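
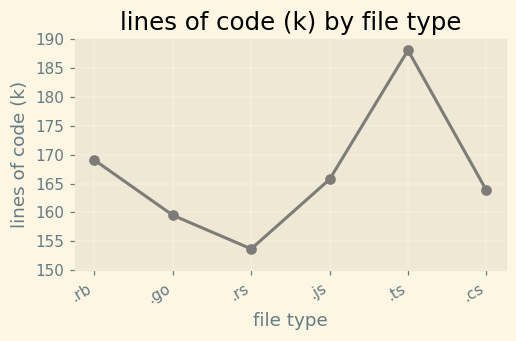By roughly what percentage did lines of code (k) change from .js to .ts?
≈ +15.2%

.js ≈ 165, .ts ≈ 190; (190 − 165) / 165 ≈ +15.2%.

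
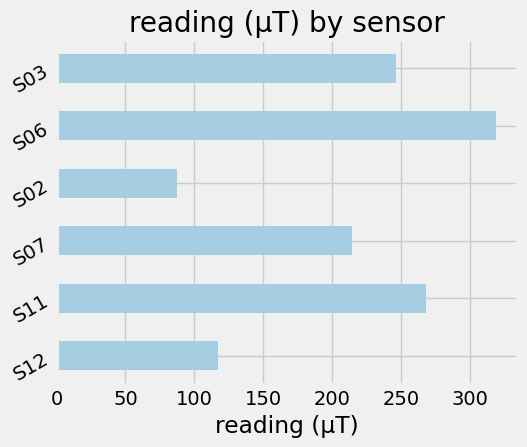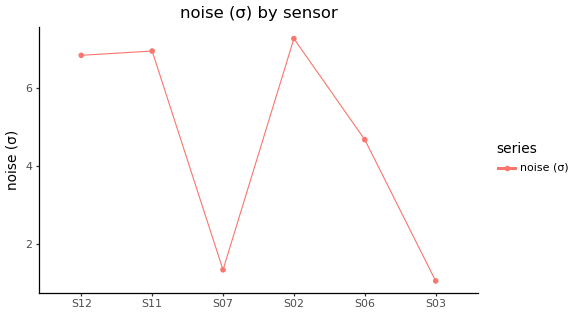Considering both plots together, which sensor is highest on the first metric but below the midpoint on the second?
Chart 2 median noise (σ) ≈ 6; below-median sensors: S07, S06, S03. Among those, S06 has the highest reading (µT) (≈ 300).

S06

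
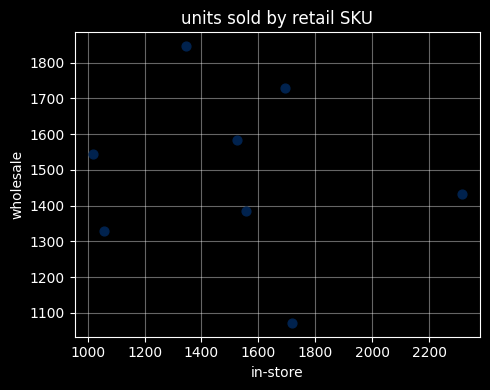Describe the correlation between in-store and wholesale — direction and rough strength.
no clear correlation

Points are roughly uncorrelated; weak (|r| ≈ 0.1).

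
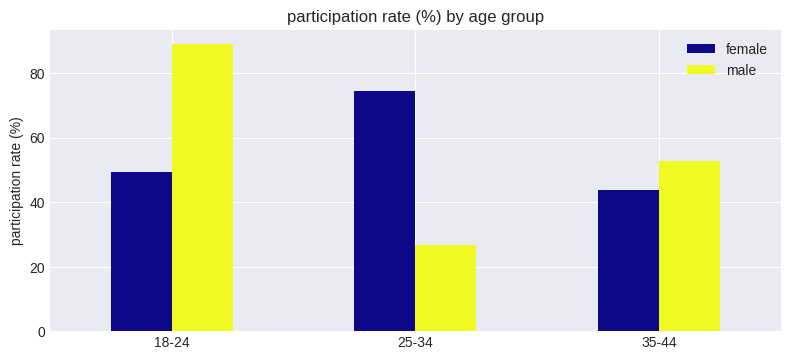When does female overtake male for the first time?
18-24: female ≈ 50 vs male ≈ 90 (not yet); 25-34: female ≈ 70 vs male ≈ 30 (first crossover).

25-34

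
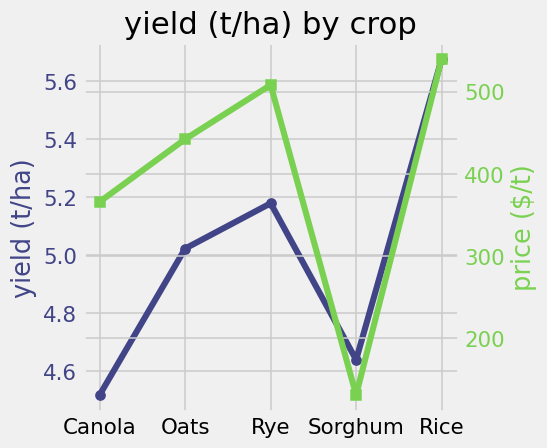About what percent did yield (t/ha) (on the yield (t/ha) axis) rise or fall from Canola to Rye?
Canola ≈ 4.5, Rye ≈ 5.2; (5.2 − 4.5) / 4.5 ≈ +15.6%.

≈ +15.6%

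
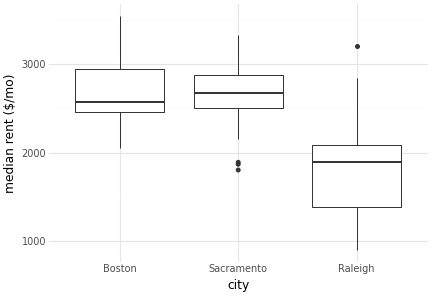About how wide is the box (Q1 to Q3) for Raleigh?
Q3 ≈ 2100, Q1 ≈ 1400; IQR ≈ 700.

≈ 700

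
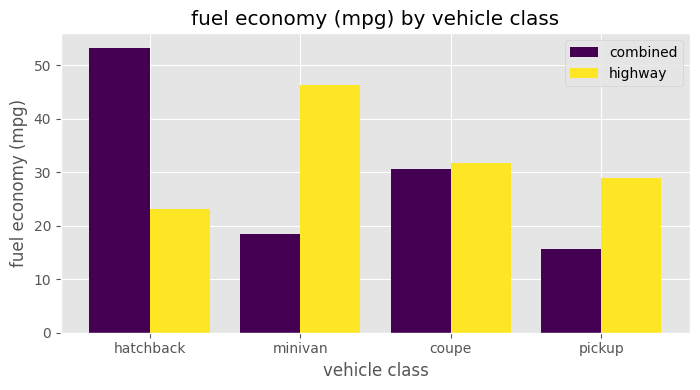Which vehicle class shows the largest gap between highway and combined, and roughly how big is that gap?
hatchback: highway ≈ 25, combined ≈ 55 → gap ≈ 30. Next-largest (minivan) is only ≈ 25.

hatchback, ≈ 30 mpg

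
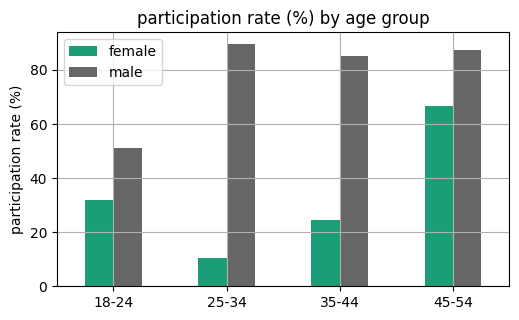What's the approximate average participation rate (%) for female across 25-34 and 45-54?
≈ 40

(10 + 70) / 2 ≈ 40.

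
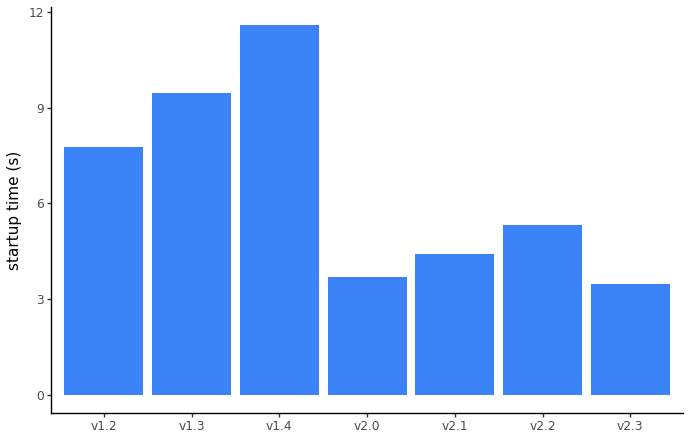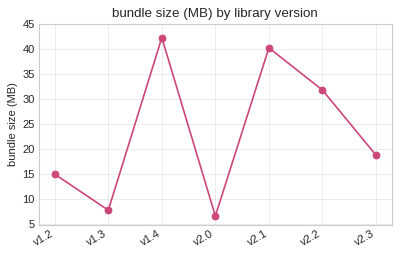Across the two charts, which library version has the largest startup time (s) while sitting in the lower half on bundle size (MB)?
v1.3

Chart 2 median bundle size (MB) ≈ 20; below-median library versions: v1.2, v1.3, v2.0. Among those, v1.3 has the highest startup time (s) (≈ 10).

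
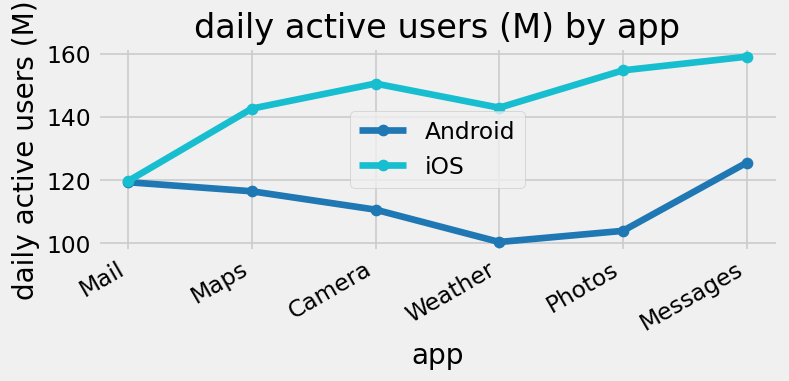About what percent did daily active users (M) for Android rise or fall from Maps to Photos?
≈ -8.7%

Maps ≈ 115, Photos ≈ 105; (105 − 115) / 115 ≈ -8.7%.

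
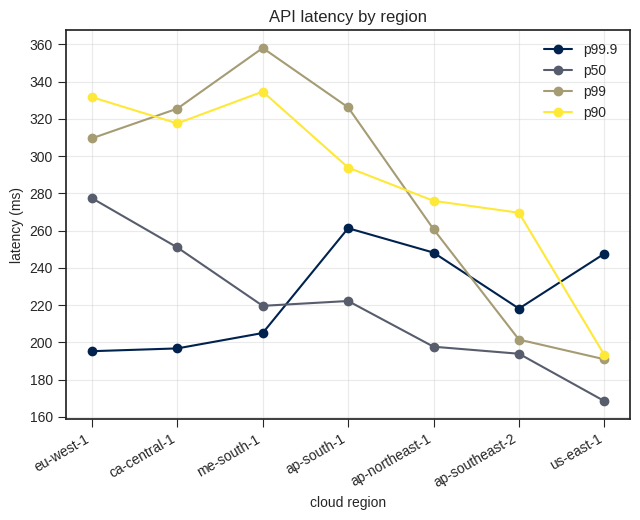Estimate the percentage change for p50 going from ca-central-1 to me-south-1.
ca-central-1 ≈ 260, me-south-1 ≈ 220; (220 − 260) / 260 ≈ -15.4%.

≈ -15.4%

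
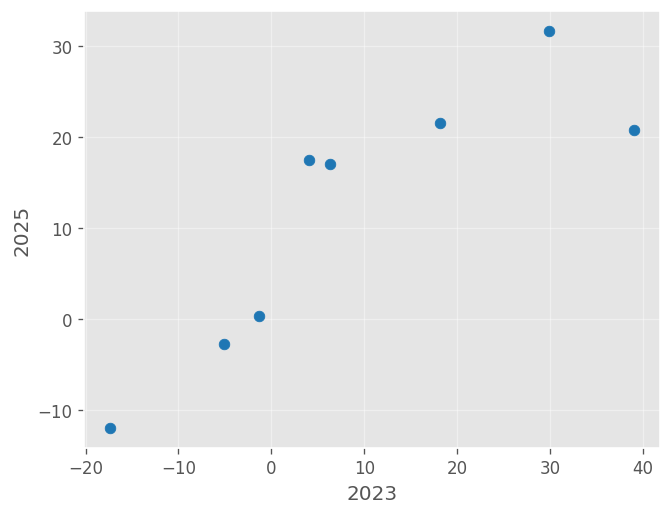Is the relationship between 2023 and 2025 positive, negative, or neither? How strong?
positive, strong

Points are positively correlated; strong (|r| ≈ 0.9).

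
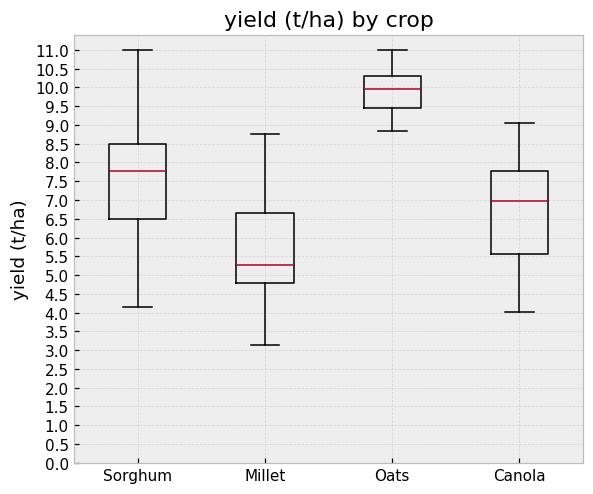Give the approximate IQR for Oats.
≈ 1.0

Q3 ≈ 10.5, Q1 ≈ 9.5; IQR ≈ 1.0.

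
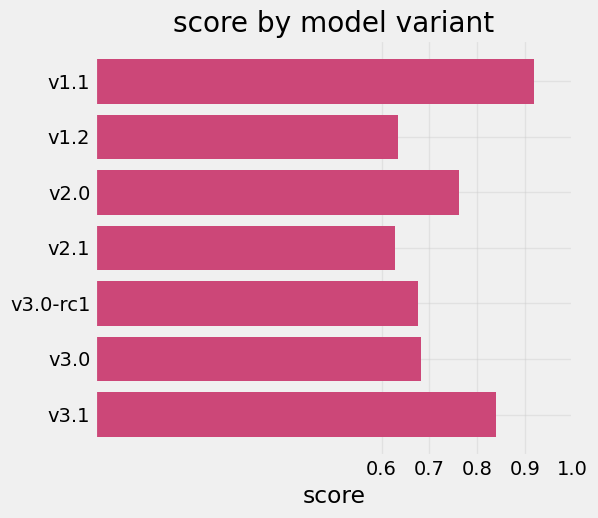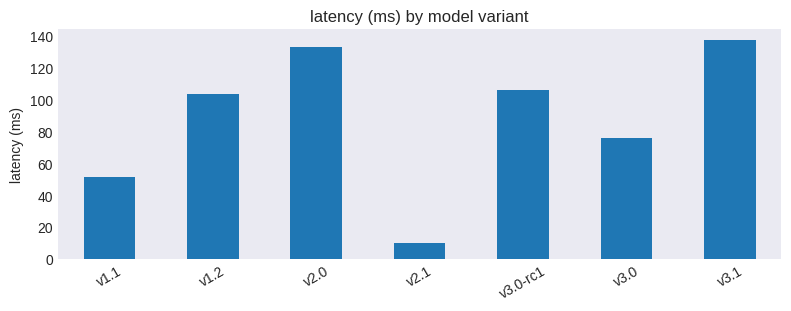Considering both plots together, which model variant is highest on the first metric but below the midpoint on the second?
v1.1

Chart 2 median latency (ms) ≈ 100; below-median model variants: v1.1, v2.1, v3.0. Among those, v1.1 has the highest score (≈ 0.9).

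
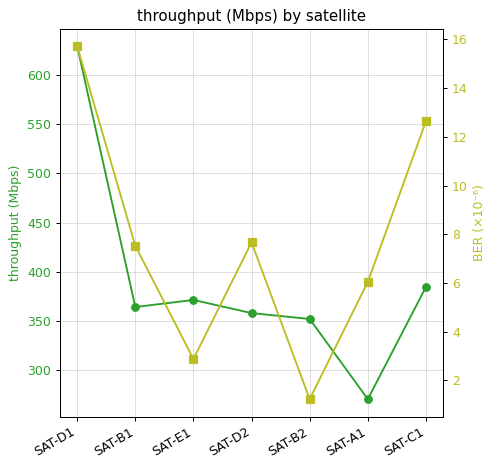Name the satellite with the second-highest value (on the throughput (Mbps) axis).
Top 3 (on the throughput (Mbps) axis): SAT-D1 ≈ 650, SAT-C1 ≈ 400, SAT-E1 ≈ 350.

SAT-C1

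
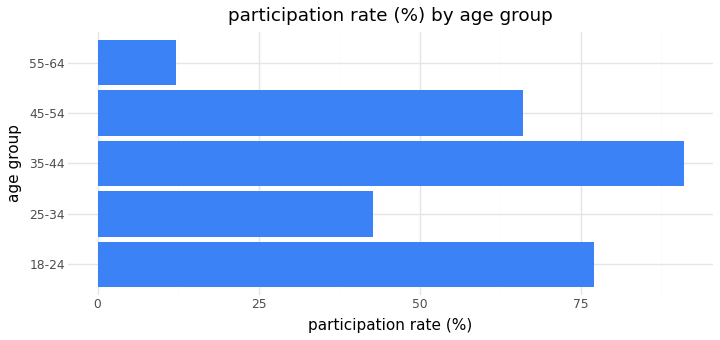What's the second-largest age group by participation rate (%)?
Top 3: 35-44 ≈ 90, 18-24 ≈ 80, 45-54 ≈ 70.

18-24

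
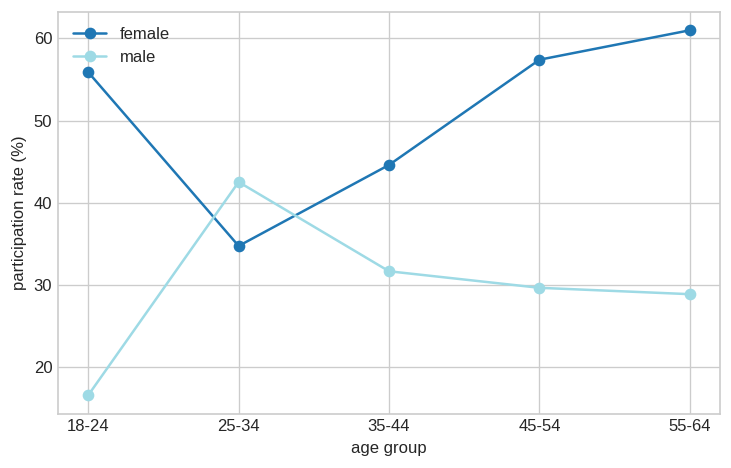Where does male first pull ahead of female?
18-24: male ≈ 15 vs female ≈ 55 (not yet); 25-34: male ≈ 45 vs female ≈ 35 (first crossover).

25-34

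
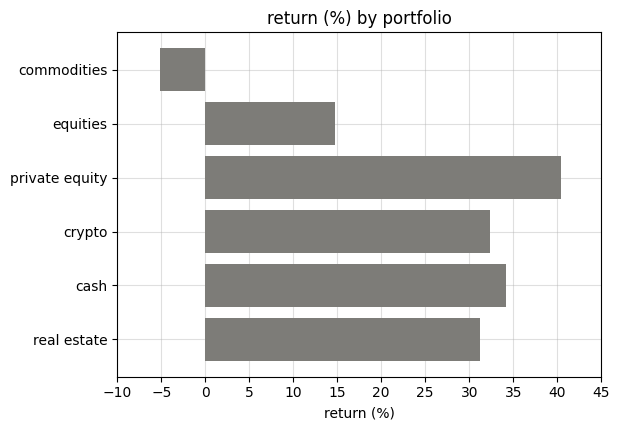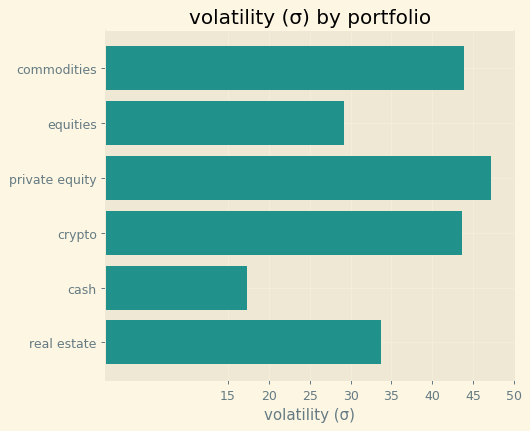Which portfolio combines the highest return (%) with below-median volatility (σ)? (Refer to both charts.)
cash

Chart 2 median volatility (σ) ≈ 40; below-median portfolios: equities, cash, real estate. Among those, cash has the highest return (%) (≈ 35).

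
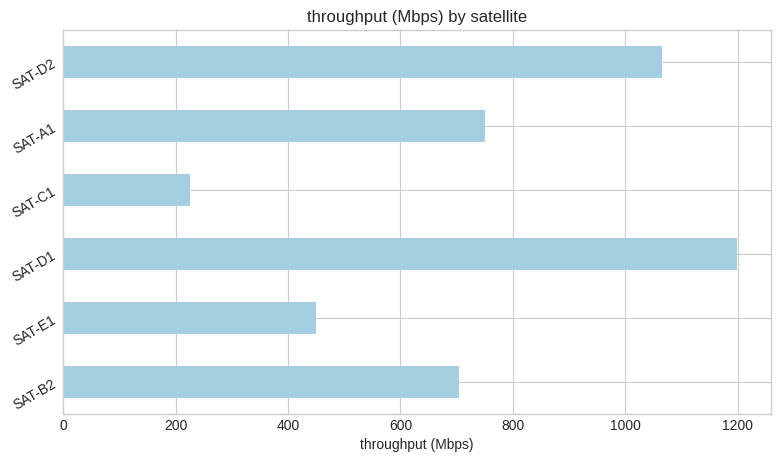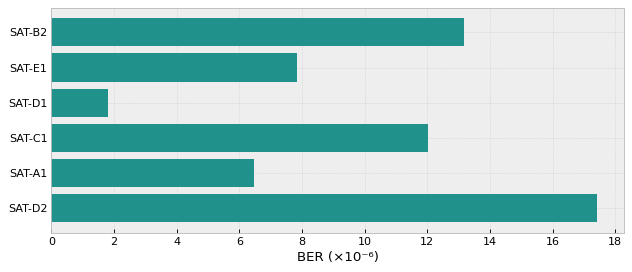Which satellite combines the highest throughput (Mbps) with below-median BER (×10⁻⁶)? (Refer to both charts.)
SAT-D1

Chart 2 median BER (×10⁻⁶) ≈ 10; below-median satellites: SAT-E1, SAT-D1, SAT-A1. Among those, SAT-D1 has the highest throughput (Mbps) (≈ 1200).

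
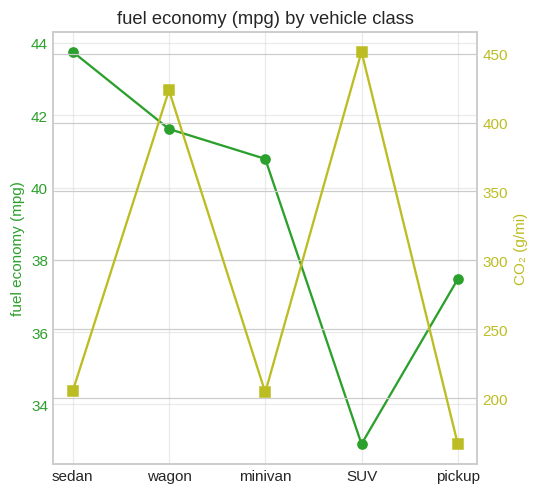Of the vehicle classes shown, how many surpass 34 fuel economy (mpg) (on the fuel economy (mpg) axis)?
Above 34: sedan, wagon, minivan, pickup.

4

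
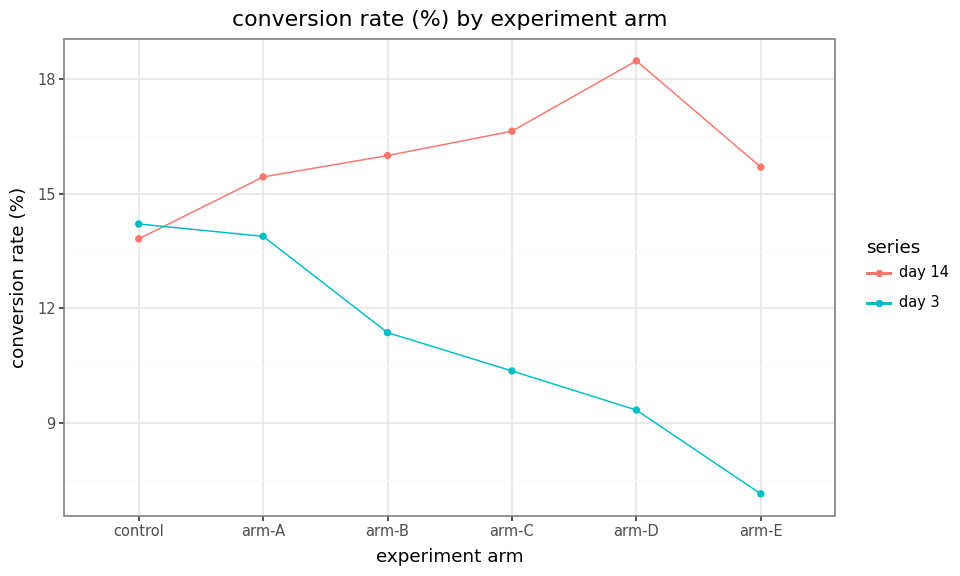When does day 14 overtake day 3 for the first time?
arm-A

control: day 14 ≈ 14 vs day 3 ≈ 14 (not yet); arm-A: day 14 ≈ 15 vs day 3 ≈ 14 (first crossover).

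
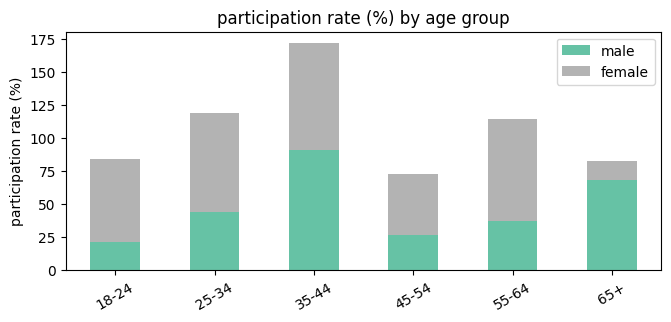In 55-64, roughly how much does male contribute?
≈ 40

male top ≈ 40, bottom ≈ 0; segment ≈ 40.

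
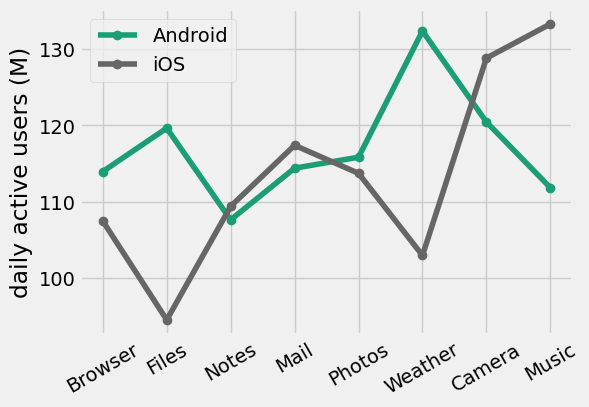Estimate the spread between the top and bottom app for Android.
≈ 20

Max Weather ≈ 130, min Notes ≈ 110; range ≈ 20.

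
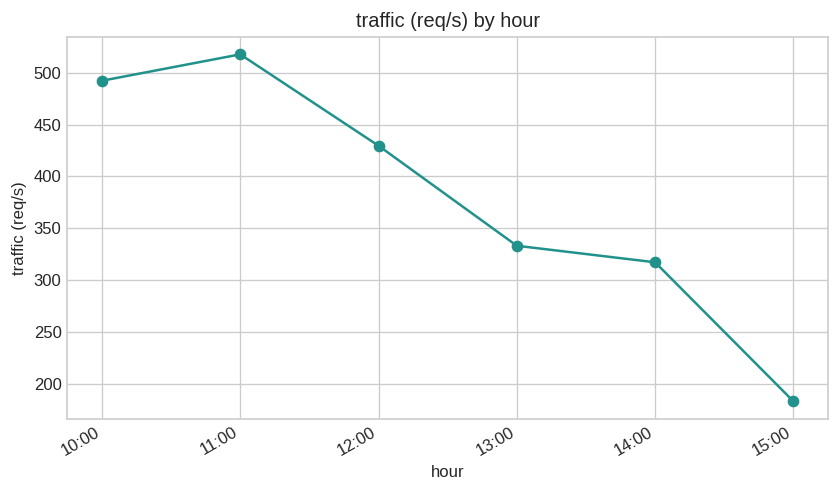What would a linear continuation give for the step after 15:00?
Last three: 350, 300, 200 → slope ≈ -75/step → next ≈ 125.

≈ 125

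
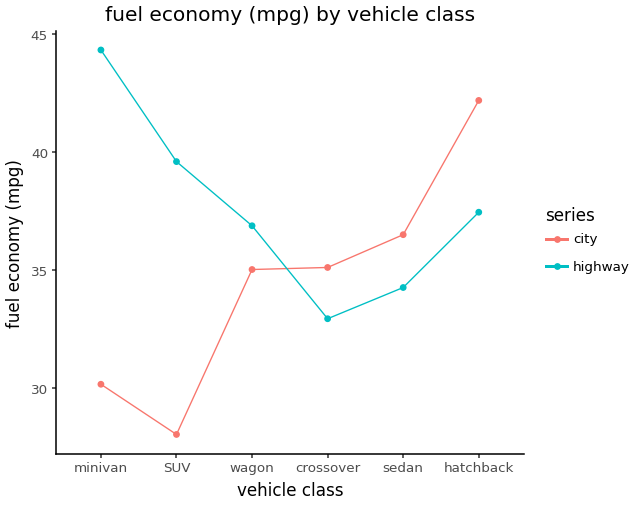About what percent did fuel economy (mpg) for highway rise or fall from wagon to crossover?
≈ -11.1%

wagon ≈ 36, crossover ≈ 32; (32 − 36) / 36 ≈ -11.1%.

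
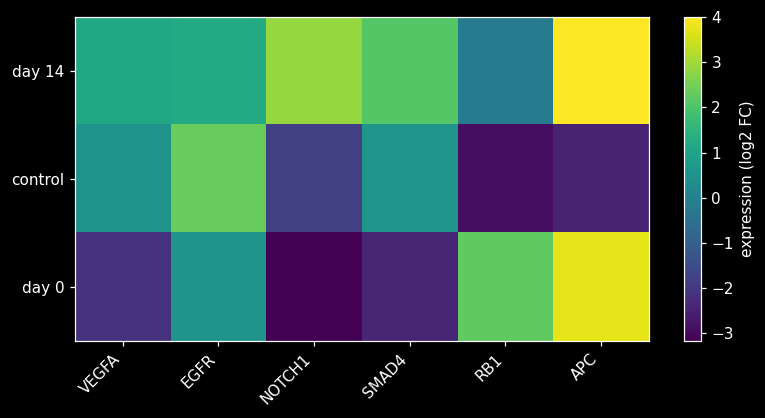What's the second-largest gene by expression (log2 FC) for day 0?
Top 3 for day 0: APC ≈ 4, RB1 ≈ 2, EGFR ≈ 1.

RB1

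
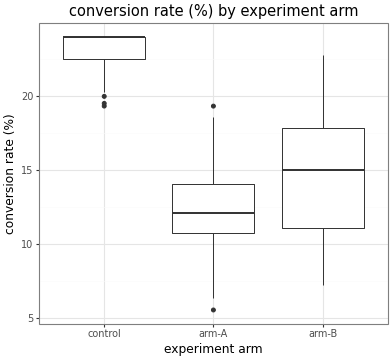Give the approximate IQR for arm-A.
≈ 3

Q3 ≈ 14, Q1 ≈ 11; IQR ≈ 3.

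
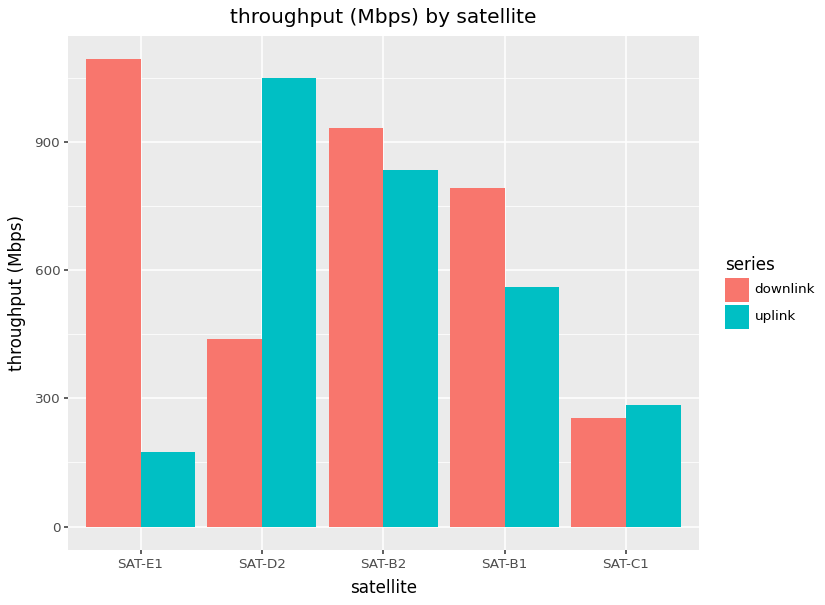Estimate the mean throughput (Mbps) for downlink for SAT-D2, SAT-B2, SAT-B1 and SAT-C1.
(400 + 900 + 800 + 300) / 4 ≈ 600.

≈ 600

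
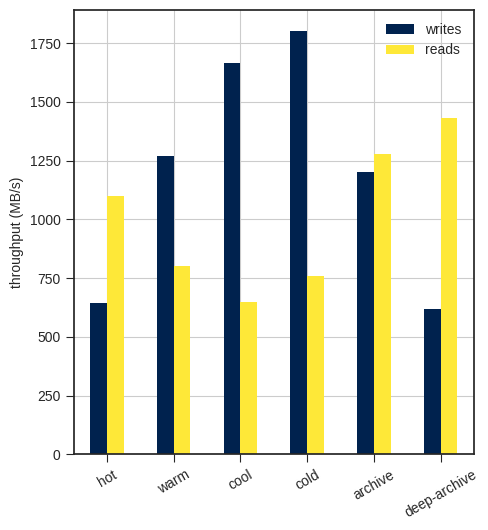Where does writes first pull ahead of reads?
warm

hot: writes ≈ 600 vs reads ≈ 1000 (not yet); warm: writes ≈ 1200 vs reads ≈ 800 (first crossover).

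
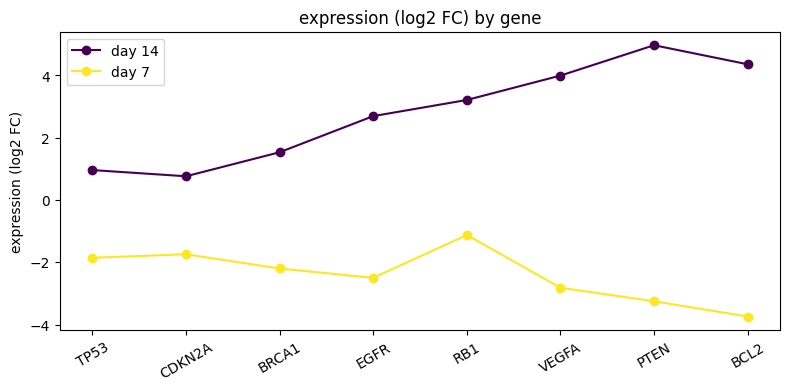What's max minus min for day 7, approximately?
Max RB1 ≈ -1, min BCL2 ≈ -4; range ≈ 3.

≈ 3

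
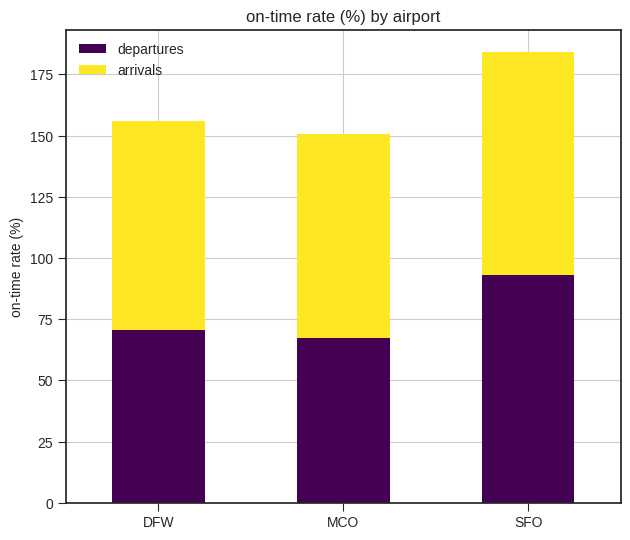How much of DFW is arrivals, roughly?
≈ 80

arrivals top ≈ 160, bottom ≈ 80; segment ≈ 80.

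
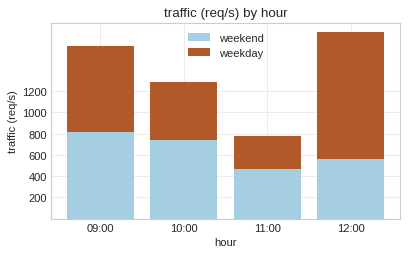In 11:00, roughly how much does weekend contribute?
weekend top ≈ 400, bottom ≈ 0; segment ≈ 400.

≈ 400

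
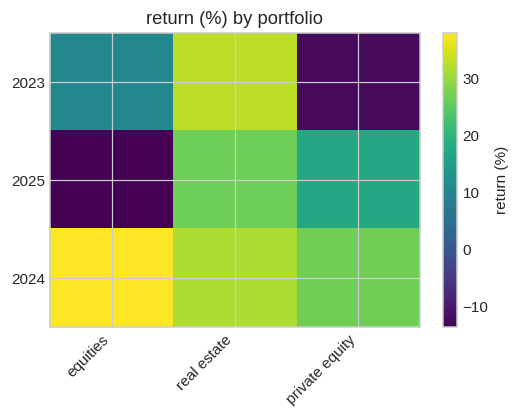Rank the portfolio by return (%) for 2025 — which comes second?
Top 3 for 2025: real estate ≈ 25, private equity ≈ 20, equities ≈ -15.

private equity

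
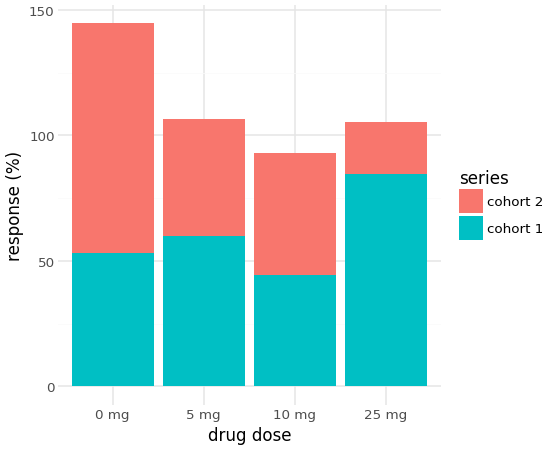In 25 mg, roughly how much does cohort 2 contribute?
≈ 20

cohort 2 top ≈ 100, bottom ≈ 80; segment ≈ 20.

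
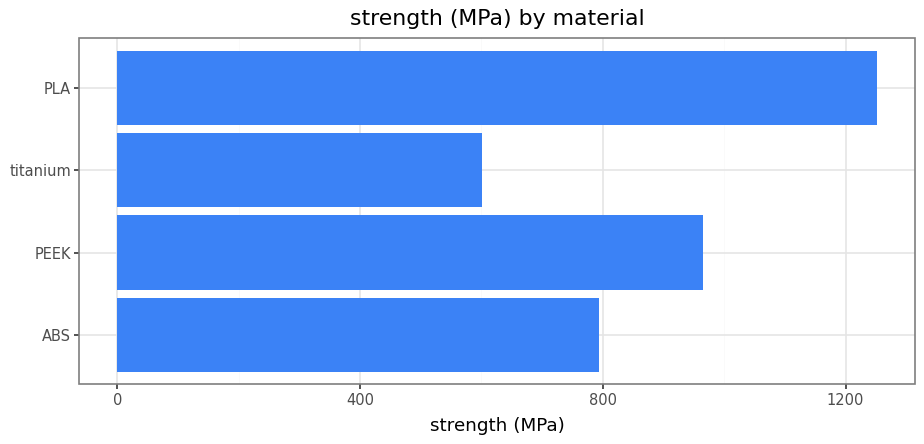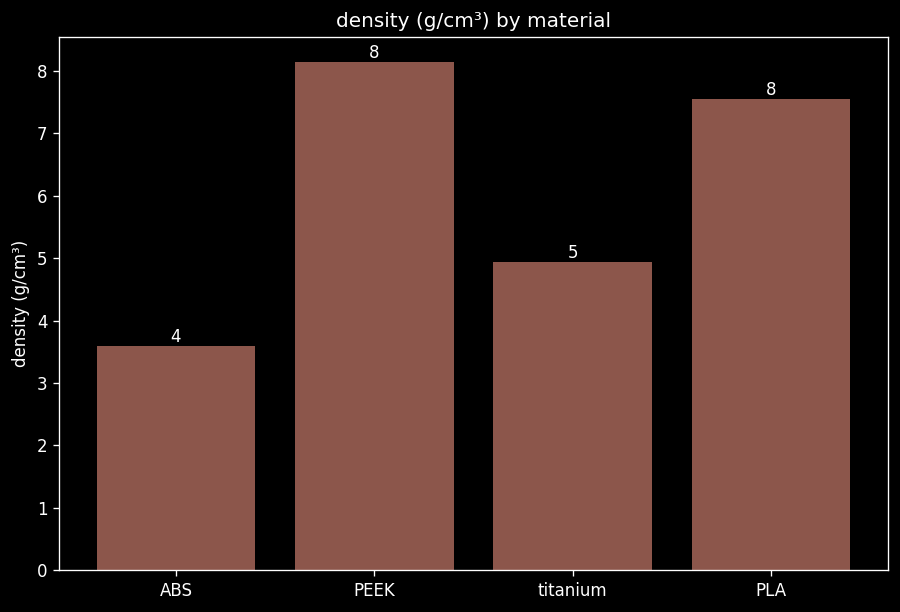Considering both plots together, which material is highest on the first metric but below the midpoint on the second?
Chart 2 median density (g/cm³) ≈ 6; below-median materials: ABS, titanium. Among those, ABS has the highest strength (MPa) (≈ 800).

ABS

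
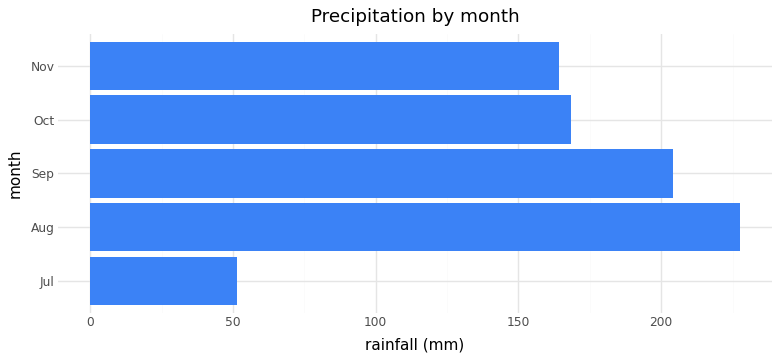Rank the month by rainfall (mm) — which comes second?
Sep

Top 3: Aug ≈ 220, Sep ≈ 200, Oct ≈ 160.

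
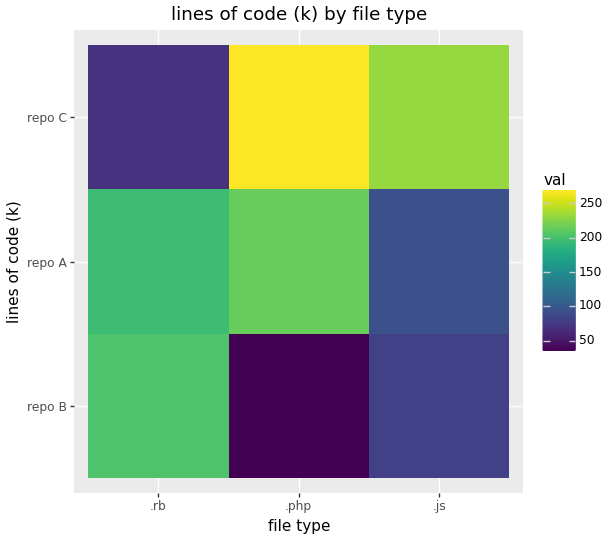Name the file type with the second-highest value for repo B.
.js

Top 3 for repo B: .rb ≈ 200, .js ≈ 80, .php ≈ 40.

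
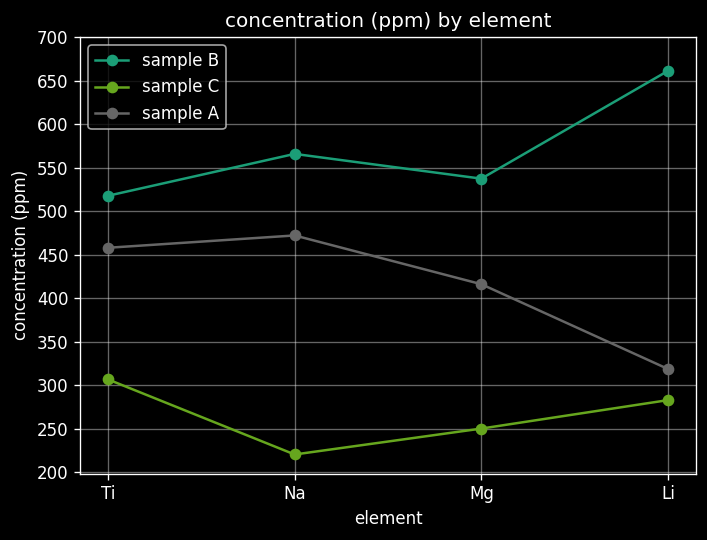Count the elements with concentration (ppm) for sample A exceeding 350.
Above 350: Ti, Na, Mg.

3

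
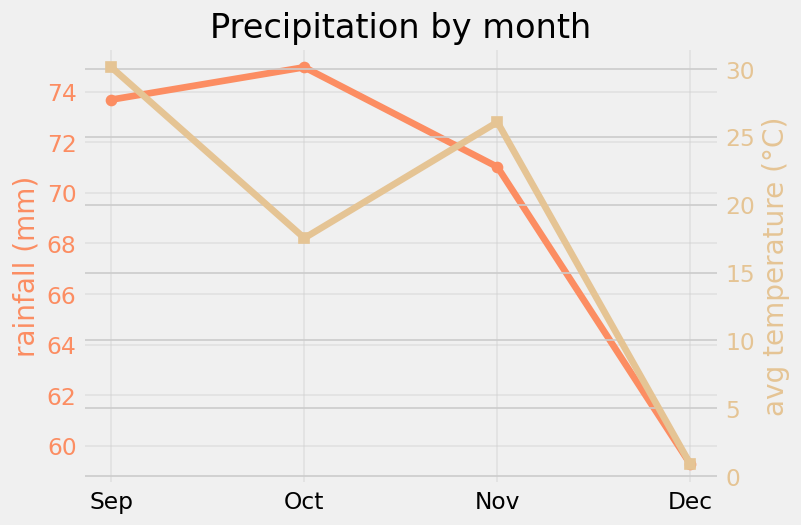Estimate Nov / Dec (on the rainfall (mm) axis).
Nov ≈ 72, Dec ≈ 60; 72/60 ≈ 1.2.

≈ 1.2×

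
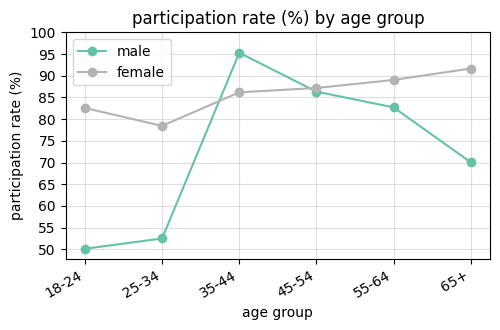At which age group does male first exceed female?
25-34: male ≈ 55 vs female ≈ 80 (not yet); 35-44: male ≈ 95 vs female ≈ 85 (first crossover).

35-44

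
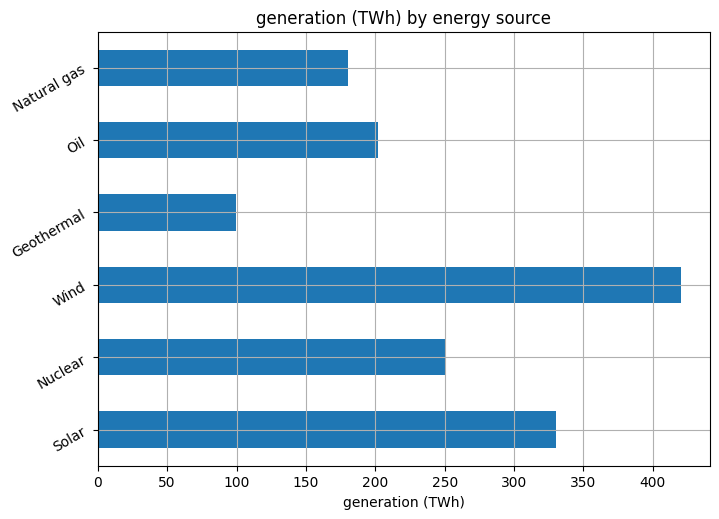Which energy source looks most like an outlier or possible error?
Wind

Wind ≈ 400; the rest sit between ≈ 100 and ≈ 350.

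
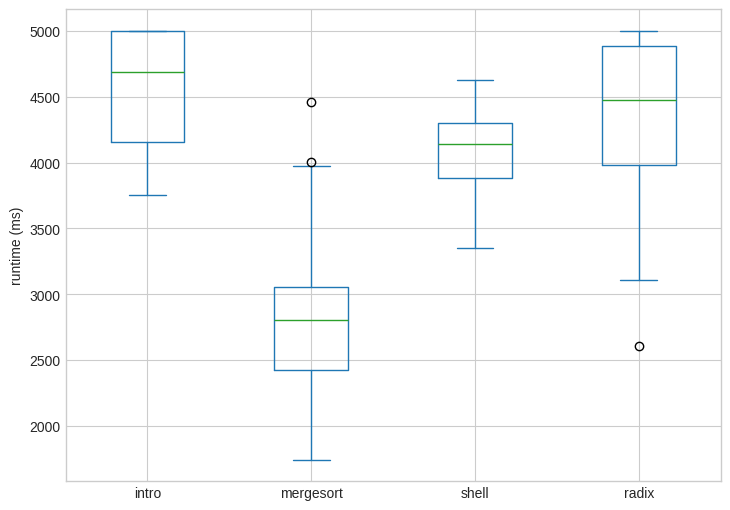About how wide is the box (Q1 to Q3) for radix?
≈ 800

Q3 ≈ 4800, Q1 ≈ 4000; IQR ≈ 800.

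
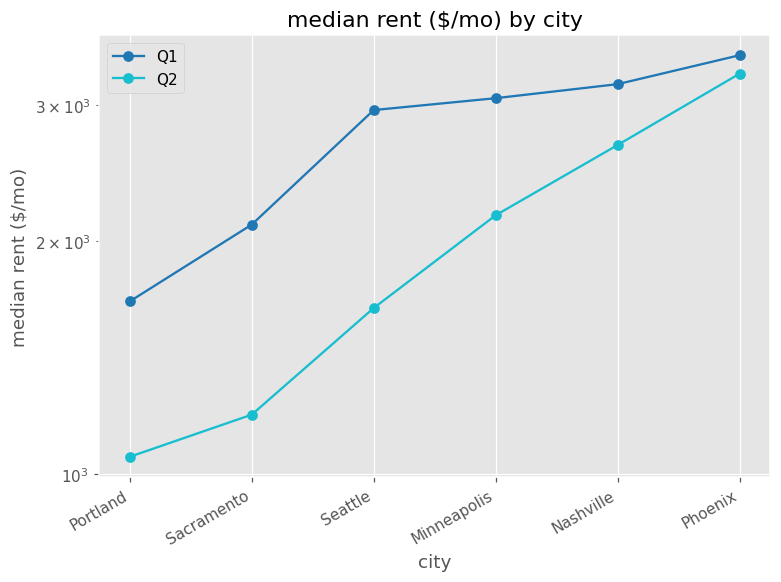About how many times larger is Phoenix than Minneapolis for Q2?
Phoenix ≈ 3500, Minneapolis ≈ 2000; 3500/2000 ≈ 1.75.

≈ 1.75×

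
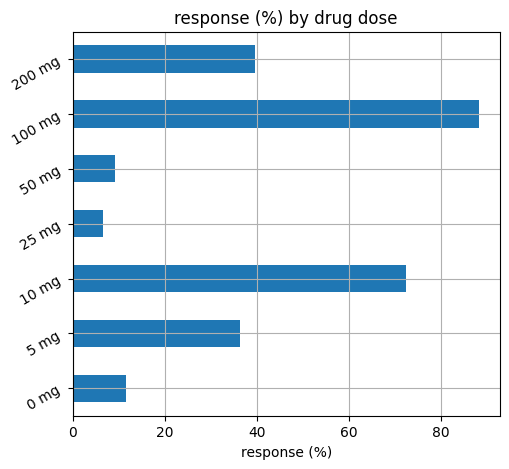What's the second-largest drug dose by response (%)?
Top 3: 100 mg ≈ 90, 10 mg ≈ 70, 200 mg ≈ 40.

10 mg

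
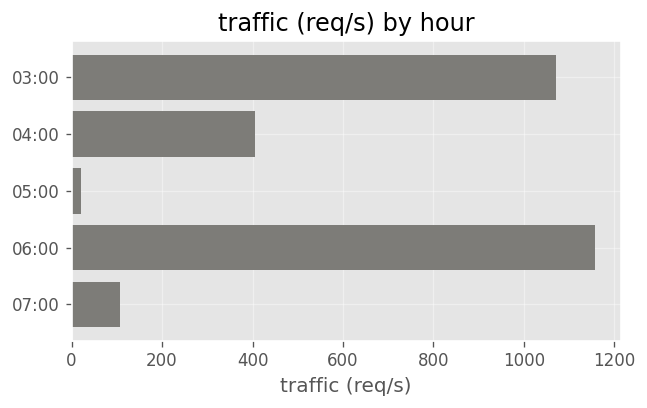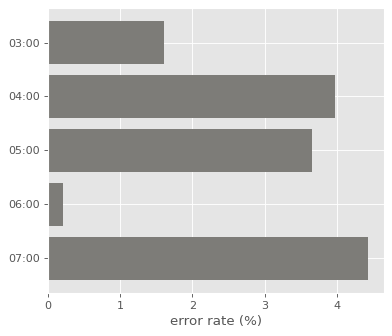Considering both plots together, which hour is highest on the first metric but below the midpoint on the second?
06:00

Chart 2 median error rate (%) ≈ 3.5; below-median hours: 03:00, 06:00. Among those, 06:00 has the highest traffic (req/s) (≈ 1200).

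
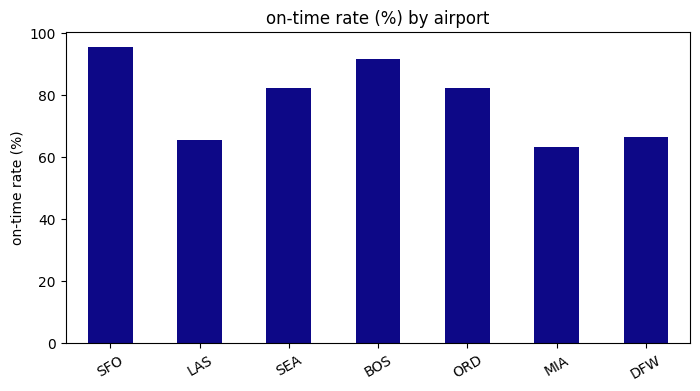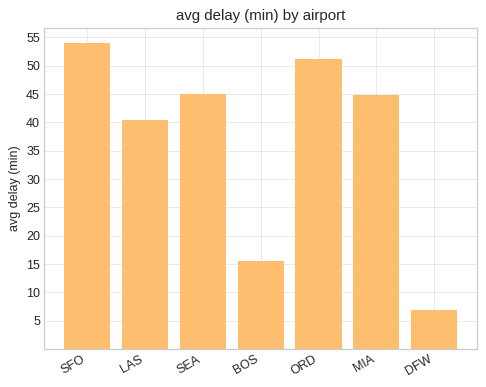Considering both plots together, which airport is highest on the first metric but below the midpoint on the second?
BOS

Chart 2 median avg delay (min) ≈ 45; below-median airports: LAS, BOS, DFW. Among those, BOS has the highest on-time rate (%) (≈ 90).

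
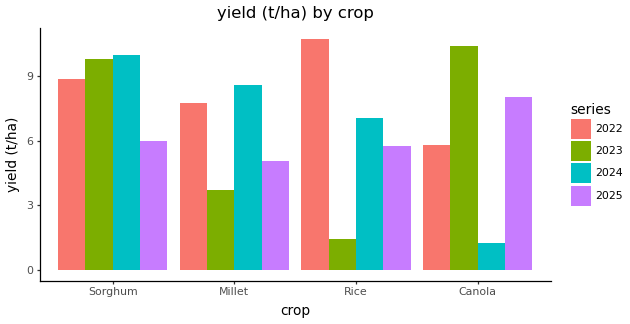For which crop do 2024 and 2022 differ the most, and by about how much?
Canola, ≈ 5 t/ha

Canola: 2024 ≈ 1, 2022 ≈ 6 → gap ≈ 5. Next-largest (Rice) is only ≈ 4.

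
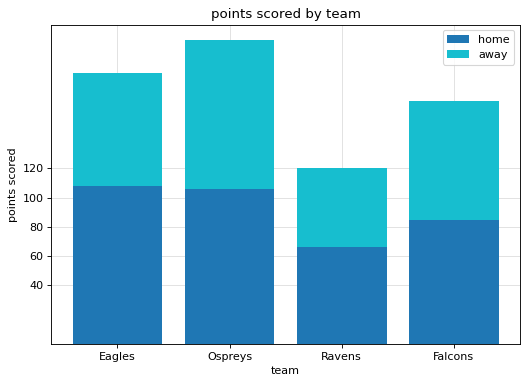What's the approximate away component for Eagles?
≈ 80

away top ≈ 180, bottom ≈ 100; segment ≈ 80.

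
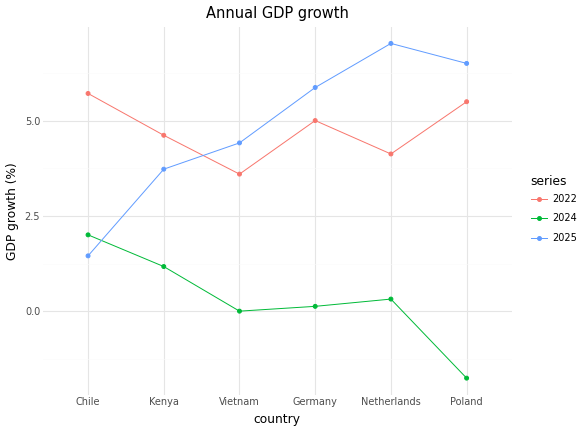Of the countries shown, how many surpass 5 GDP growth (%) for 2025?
3

Above 5: Germany, Netherlands, Poland.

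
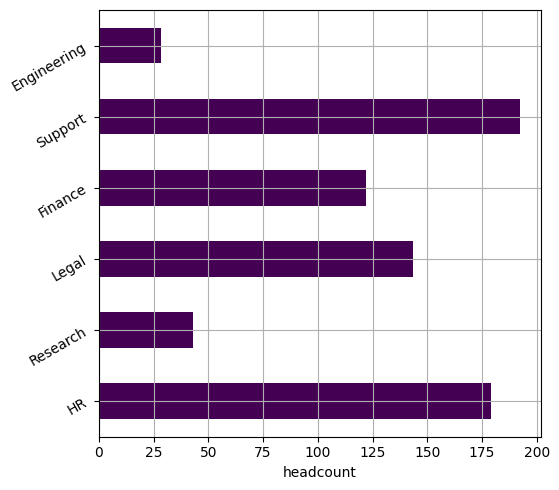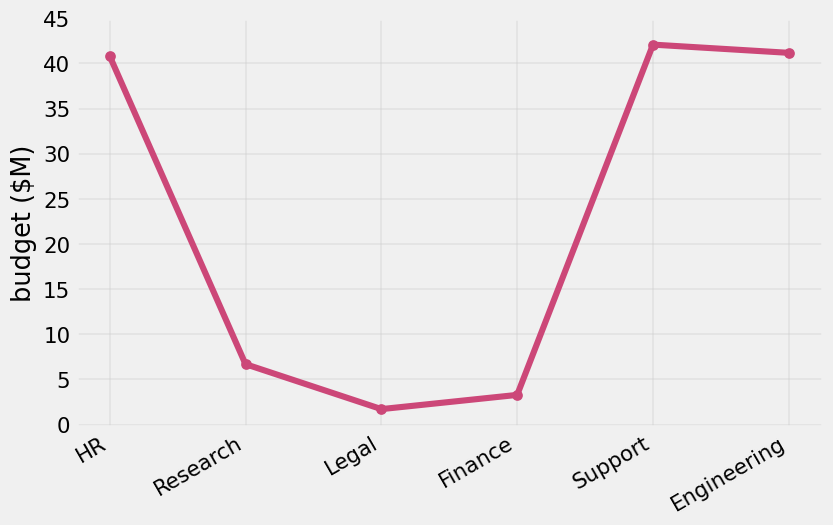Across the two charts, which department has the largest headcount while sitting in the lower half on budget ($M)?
Legal

Chart 2 median budget ($M) ≈ 25; below-median departments: Research, Legal, Finance. Among those, Legal has the highest headcount (≈ 140).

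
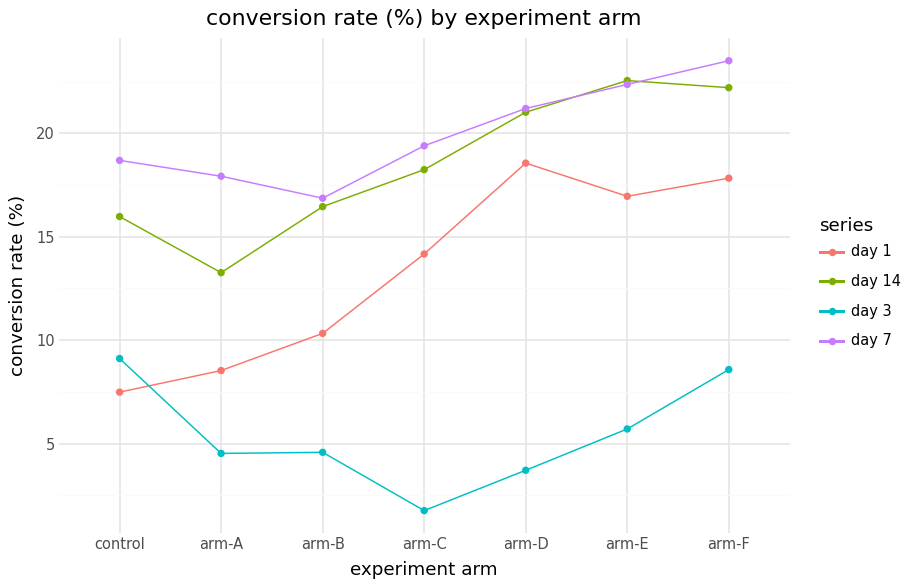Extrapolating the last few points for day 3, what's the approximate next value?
≈ 10

Last three: 4, 6, 8 → slope ≈ 2/step → next ≈ 10.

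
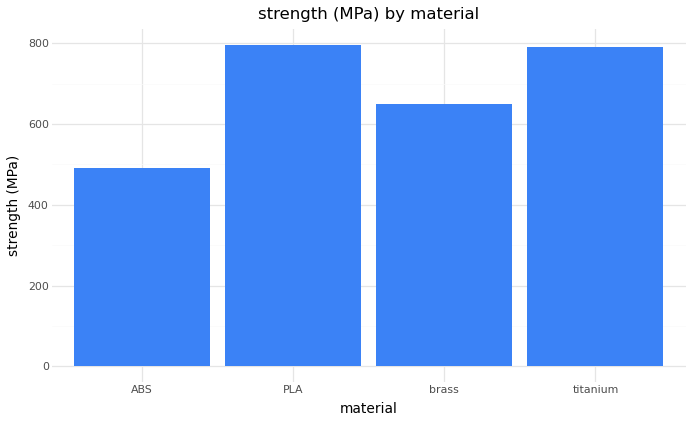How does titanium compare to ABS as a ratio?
≈ 1.6×

titanium ≈ 800, ABS ≈ 500; 800/500 ≈ 1.6.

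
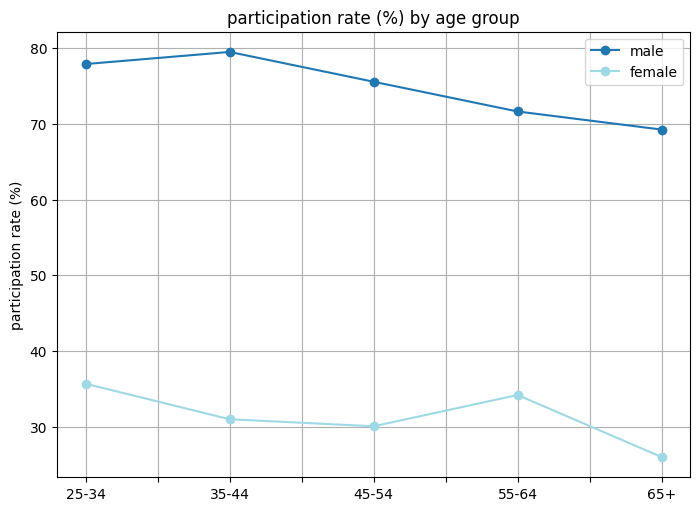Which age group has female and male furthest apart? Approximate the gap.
35-44, ≈ 50 %

35-44: female ≈ 30, male ≈ 80 → gap ≈ 50. Next-largest (45-54) is only ≈ 45.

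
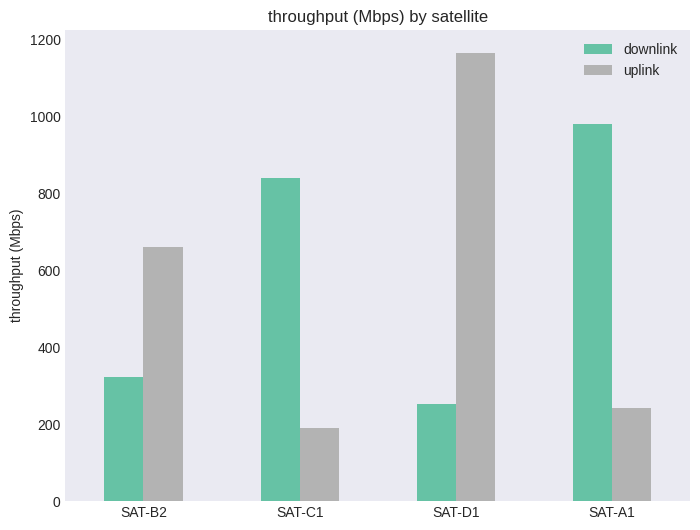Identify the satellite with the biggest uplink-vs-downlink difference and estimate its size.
SAT-D1: uplink ≈ 1200, downlink ≈ 300 → gap ≈ 900. Next-largest (SAT-A1) is only ≈ 800.

SAT-D1, ≈ 900 Mbps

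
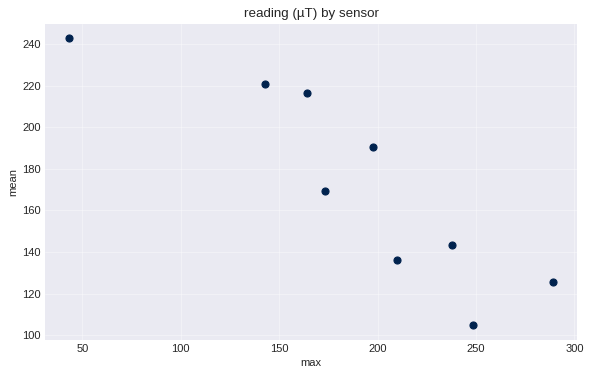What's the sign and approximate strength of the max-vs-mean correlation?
Points are negatively correlated; strong (|r| ≈ 0.9).

negative, strong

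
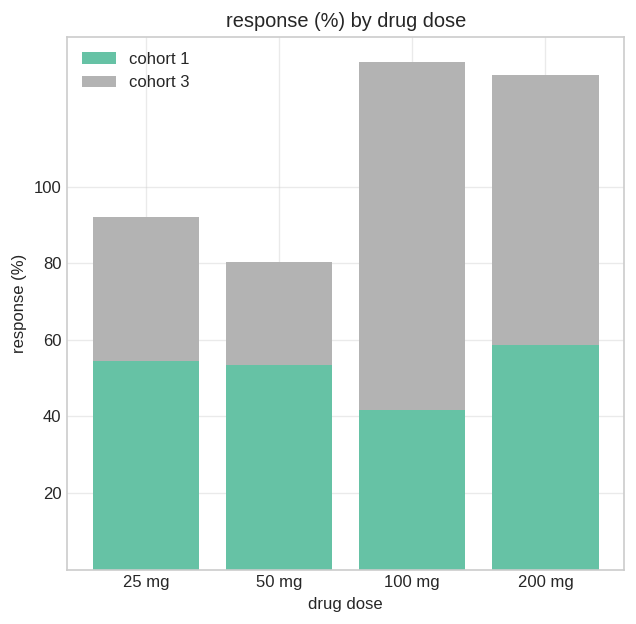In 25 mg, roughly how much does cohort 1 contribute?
cohort 1 top ≈ 60, bottom ≈ 0; segment ≈ 60.

≈ 60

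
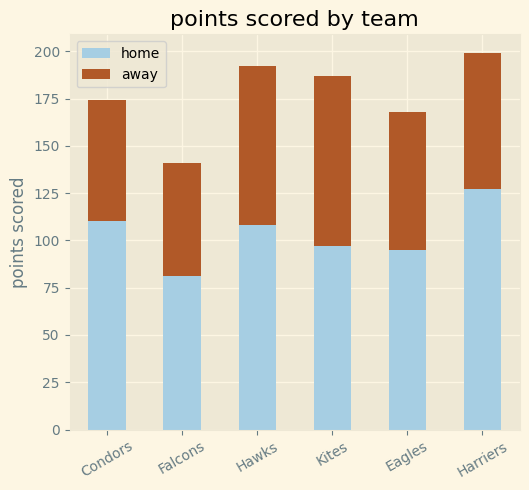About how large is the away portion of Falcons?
≈ 60

away top ≈ 140, bottom ≈ 80; segment ≈ 60.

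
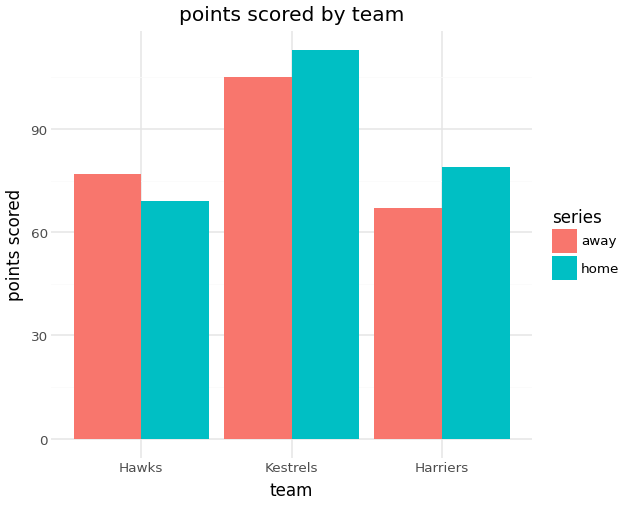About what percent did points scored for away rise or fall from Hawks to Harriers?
Hawks ≈ 80, Harriers ≈ 70; (70 − 80) / 80 ≈ -12.5%.

≈ -12.5%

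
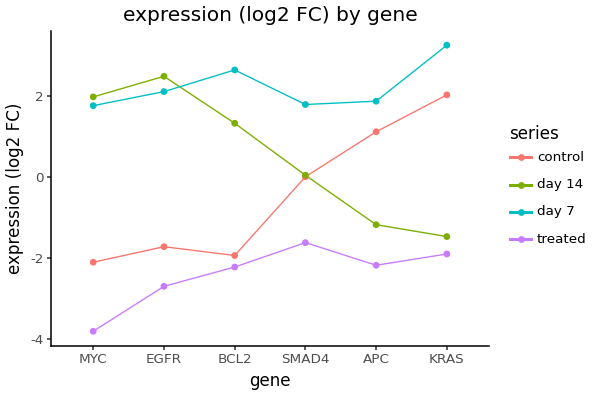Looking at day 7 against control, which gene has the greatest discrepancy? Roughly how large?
BCL2: day 7 ≈ 3, control ≈ -2 → gap ≈ 5. Next-largest (MYC) is only ≈ 4.

BCL2, ≈ 5 log2 FC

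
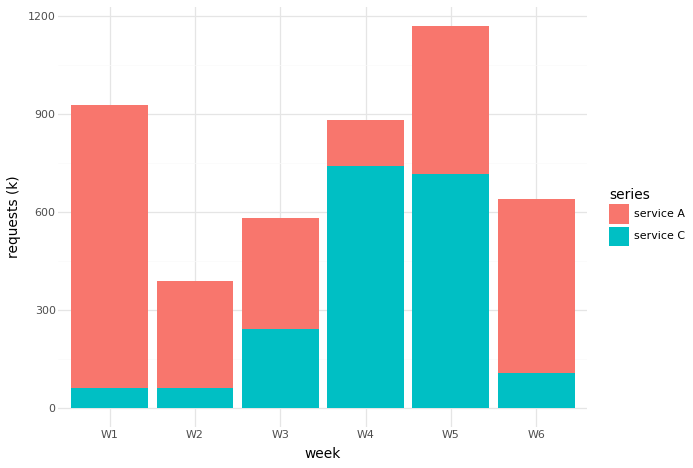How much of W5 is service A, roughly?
≈ 500

service A top ≈ 1200, bottom ≈ 700; segment ≈ 500.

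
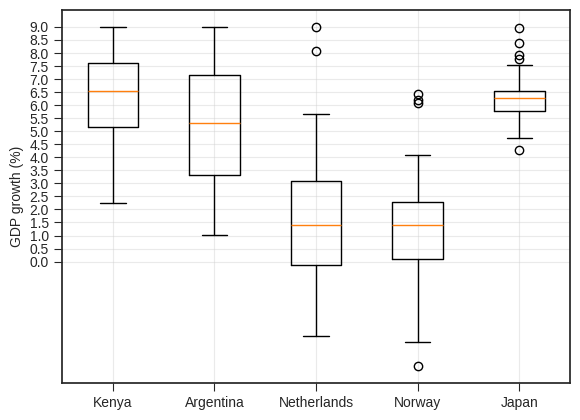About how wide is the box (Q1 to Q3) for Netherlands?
≈ 3.0

Q3 ≈ 3.0, Q1 ≈ 0.0; IQR ≈ 3.0.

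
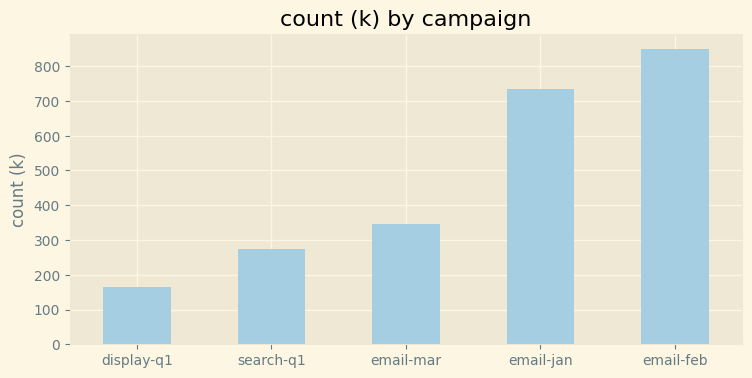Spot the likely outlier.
email-feb

email-feb ≈ 800; the rest sit between ≈ 200 and ≈ 700.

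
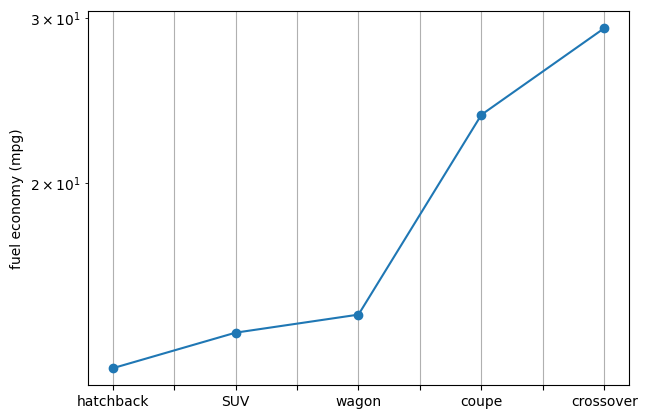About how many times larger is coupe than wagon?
≈ 1.71×

coupe ≈ 24, wagon ≈ 14; 24/14 ≈ 1.71.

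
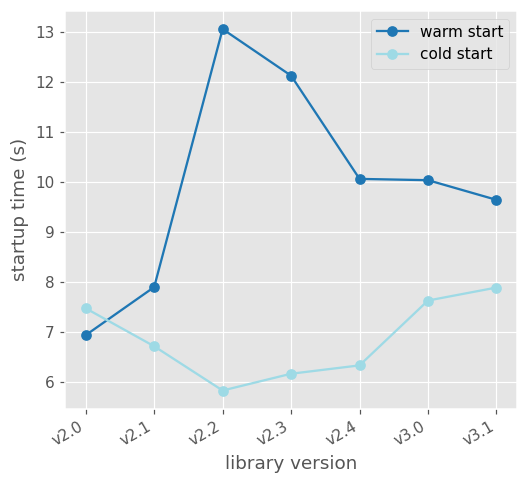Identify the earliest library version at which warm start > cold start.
v2.1

v2.0: warm start ≈ 7 vs cold start ≈ 7 (not yet); v2.1: warm start ≈ 8 vs cold start ≈ 7 (first crossover).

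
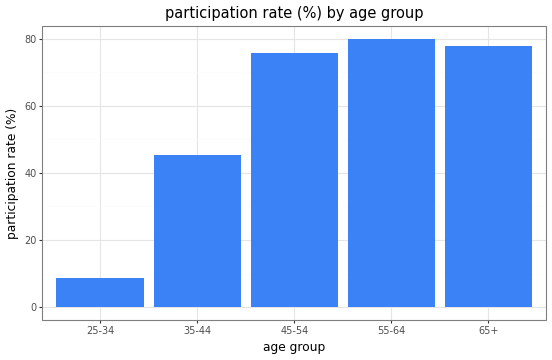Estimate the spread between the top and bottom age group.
≈ 70

Max 55-64 ≈ 80, min 25-34 ≈ 10; range ≈ 70.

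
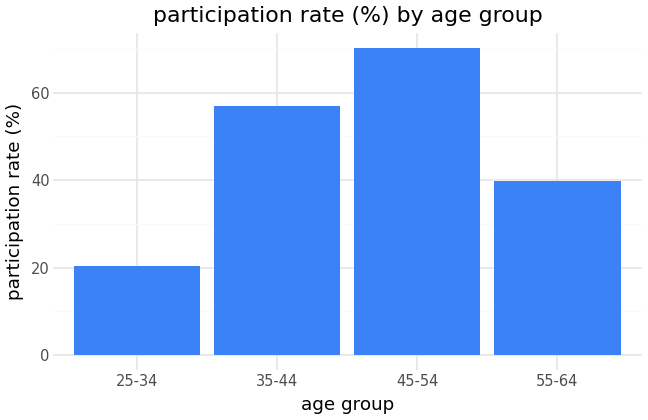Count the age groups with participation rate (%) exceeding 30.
3

Above 30: 35-44, 45-54, 55-64.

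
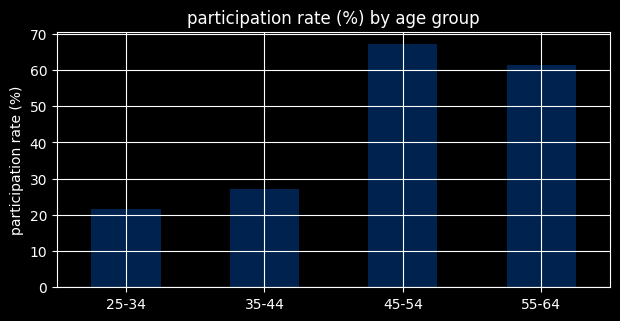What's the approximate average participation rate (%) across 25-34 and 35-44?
(20 + 30) / 2 ≈ 25.

≈ 25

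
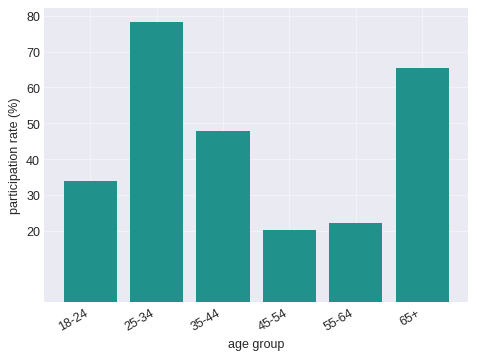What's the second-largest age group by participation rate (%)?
Top 3: 25-34 ≈ 80, 65+ ≈ 70, 35-44 ≈ 50.

65+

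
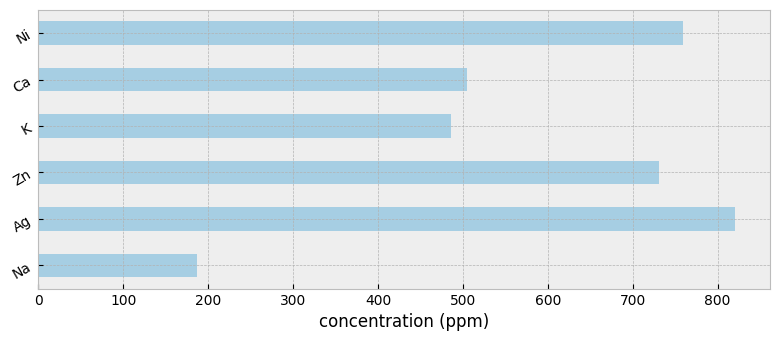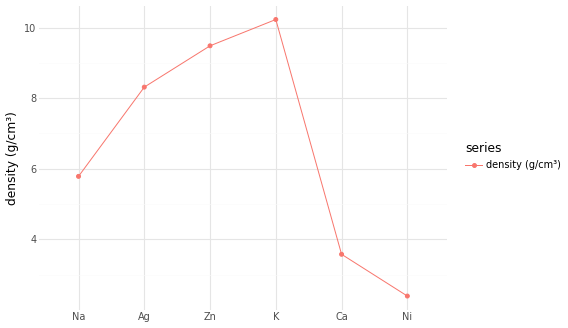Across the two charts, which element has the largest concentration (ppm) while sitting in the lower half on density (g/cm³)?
Chart 2 median density (g/cm³) ≈ 7; below-median elements: Na, Ca, Ni. Among those, Ni has the highest concentration (ppm) (≈ 800).

Ni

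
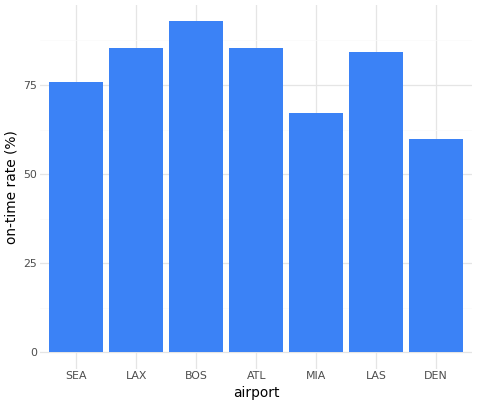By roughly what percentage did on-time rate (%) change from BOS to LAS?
BOS ≈ 90, LAS ≈ 80; (80 − 90) / 90 ≈ -11.1%.

≈ -11.1%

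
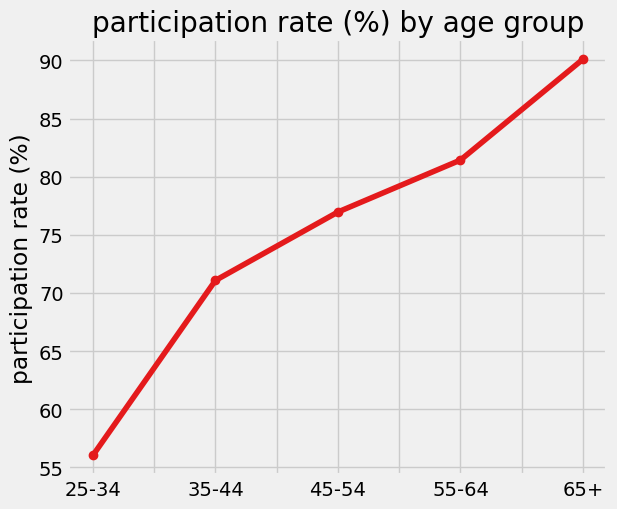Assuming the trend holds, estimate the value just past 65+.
Last three: 75, 80, 90 → slope ≈ 7.5/step → next ≈ 97.5.

≈ 97.5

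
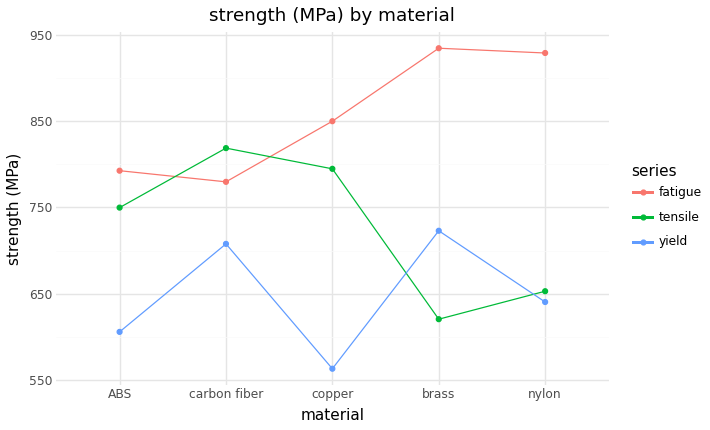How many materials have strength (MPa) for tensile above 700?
Above 700: ABS, carbon fiber, copper.

3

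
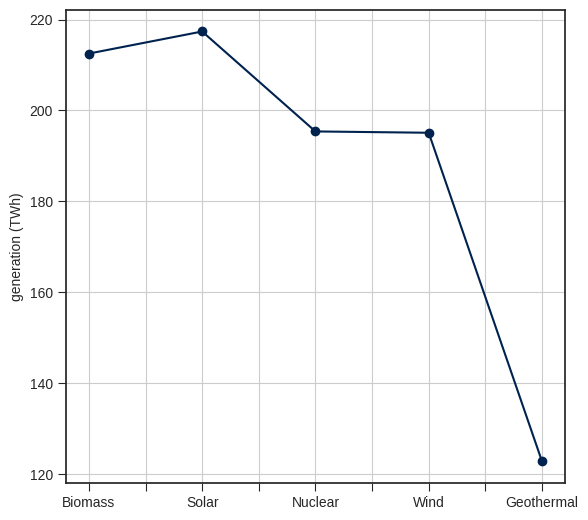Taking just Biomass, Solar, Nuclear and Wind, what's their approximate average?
≈ 208

(210 + 220 + 200 + 200) / 4 ≈ 208.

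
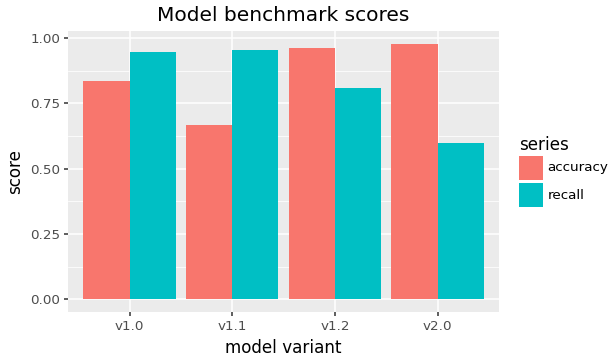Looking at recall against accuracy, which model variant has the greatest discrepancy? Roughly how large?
v2.0, ≈ 0.4

v2.0: recall ≈ 0.6, accuracy ≈ 1.0 → gap ≈ 0.4. Next-largest (v1.1) is only ≈ 0.3.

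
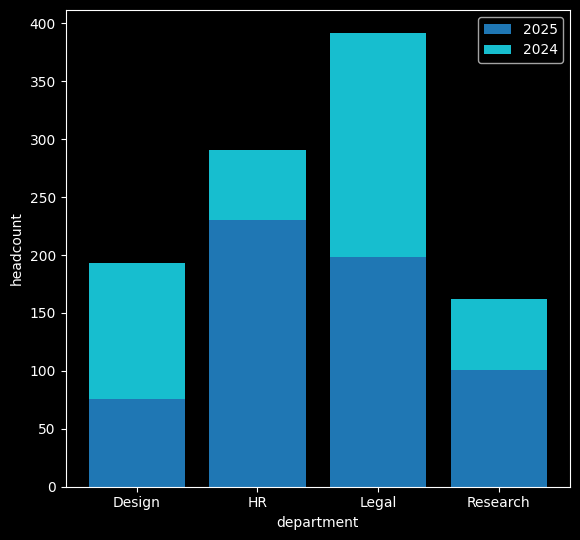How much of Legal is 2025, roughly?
2025 top ≈ 200, bottom ≈ 0; segment ≈ 200.

≈ 200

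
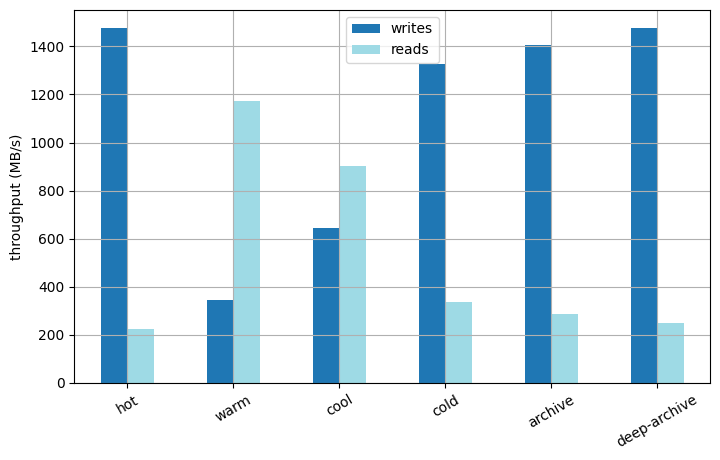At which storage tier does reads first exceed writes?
hot: reads ≈ 200 vs writes ≈ 1400 (not yet); warm: reads ≈ 1200 vs writes ≈ 400 (first crossover).

warm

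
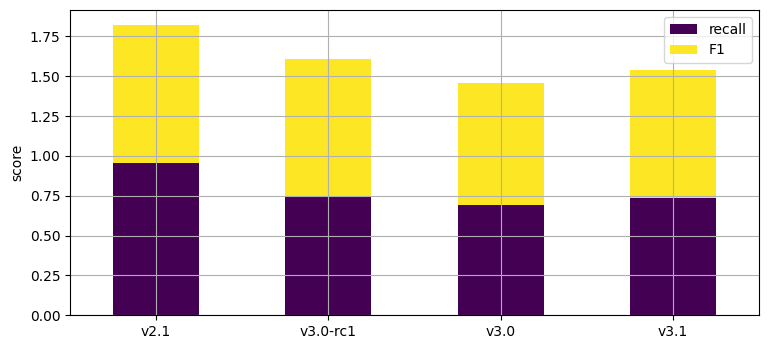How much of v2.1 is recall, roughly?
≈ 1.0

recall top ≈ 1.0, bottom ≈ 0.0; segment ≈ 1.0.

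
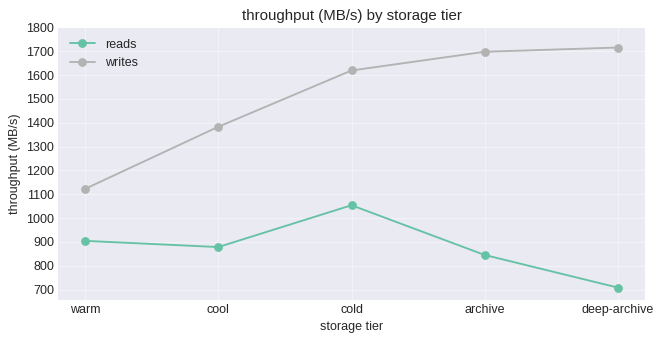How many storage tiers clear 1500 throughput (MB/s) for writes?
Above 1500: cold, archive, deep-archive.

3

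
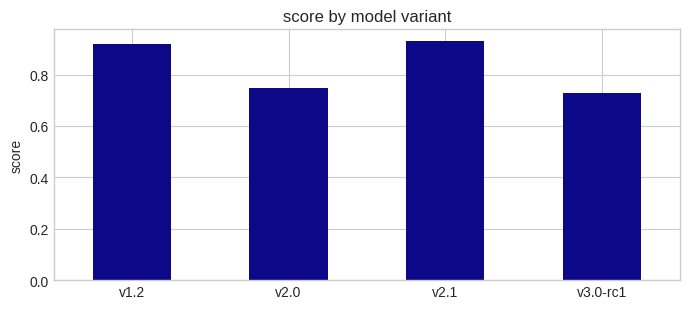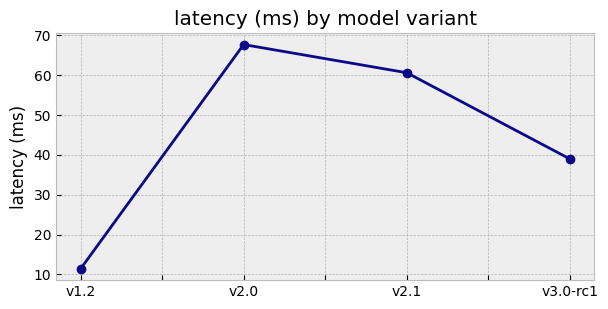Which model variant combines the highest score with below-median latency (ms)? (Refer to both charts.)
Chart 2 median latency (ms) ≈ 50; below-median model variants: v1.2, v3.0-rc1. Among those, v1.2 has the highest score (≈ 0.9).

v1.2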